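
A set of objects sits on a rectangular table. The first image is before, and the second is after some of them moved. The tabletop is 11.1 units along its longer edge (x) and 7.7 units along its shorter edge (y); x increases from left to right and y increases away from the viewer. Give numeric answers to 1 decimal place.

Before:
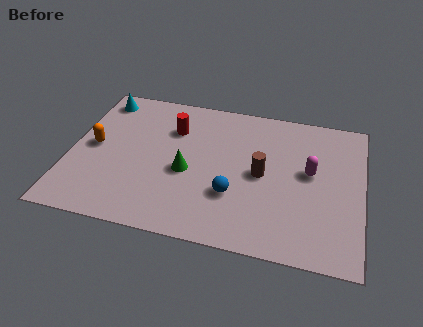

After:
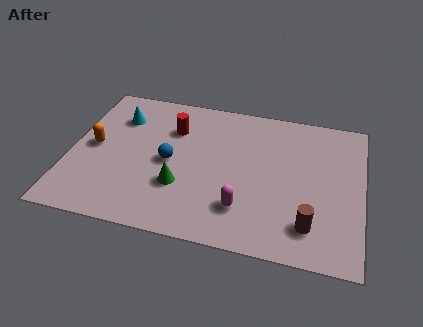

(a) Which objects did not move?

the red cylinder and the orange capsule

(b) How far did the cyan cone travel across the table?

1.2

The cyan cone was near (0.9, 6.6) before and (1.7, 5.7) after, so it travelled √(0.8² + 0.9²) ≈ 1.2 units.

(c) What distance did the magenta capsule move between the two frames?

3.4

From (9.1, 4.3) to (6.7, 1.9), the magenta capsule covered √(2.4² + 2.4²) ≈ 3.4 units.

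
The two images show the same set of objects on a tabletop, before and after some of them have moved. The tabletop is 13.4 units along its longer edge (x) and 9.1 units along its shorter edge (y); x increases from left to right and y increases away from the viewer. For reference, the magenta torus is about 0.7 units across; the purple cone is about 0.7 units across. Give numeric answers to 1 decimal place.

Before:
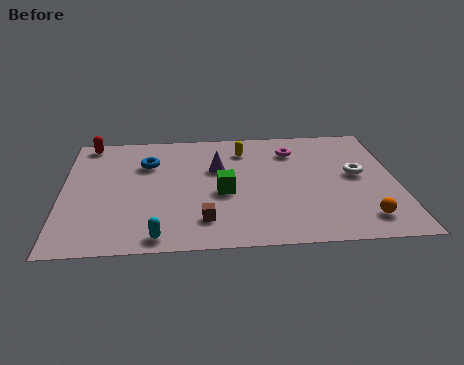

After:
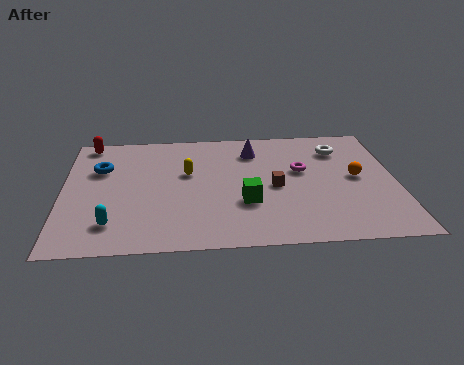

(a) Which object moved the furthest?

the brown cube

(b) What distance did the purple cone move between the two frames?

2.0

The purple cone was near (6.2, 5.8) before and (7.7, 7.1) after, so it travelled √(1.5² + 1.3²) ≈ 2.0 units.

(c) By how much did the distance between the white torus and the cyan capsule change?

+1.6

Before: roughly 8.9 units apart; after: 10.5. That's 1.6 units further apart.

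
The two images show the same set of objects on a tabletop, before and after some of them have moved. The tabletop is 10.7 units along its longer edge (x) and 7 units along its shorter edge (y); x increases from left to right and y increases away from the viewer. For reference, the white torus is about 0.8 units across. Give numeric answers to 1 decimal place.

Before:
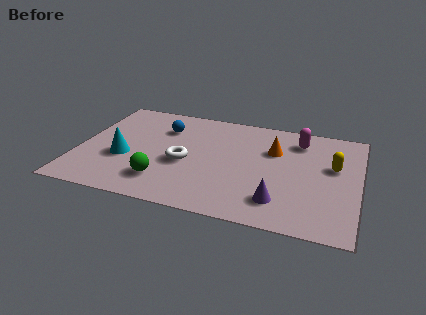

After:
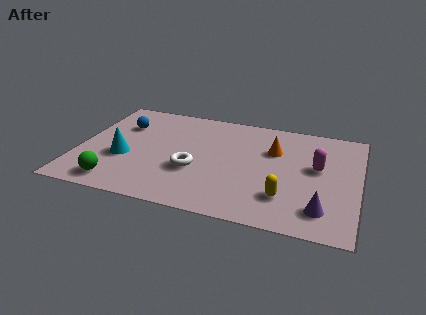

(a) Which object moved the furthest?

the yellow capsule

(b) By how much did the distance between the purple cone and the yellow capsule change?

-1.8

The distance was about 3.3 in the first image and 1.5 in the second, so they moved 1.8 units closer together.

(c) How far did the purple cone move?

1.6

The purple cone was near (7.8, 1.5) before and (9.4, 1.4) after, so it travelled √(1.6² + 0.1²) ≈ 1.6 units.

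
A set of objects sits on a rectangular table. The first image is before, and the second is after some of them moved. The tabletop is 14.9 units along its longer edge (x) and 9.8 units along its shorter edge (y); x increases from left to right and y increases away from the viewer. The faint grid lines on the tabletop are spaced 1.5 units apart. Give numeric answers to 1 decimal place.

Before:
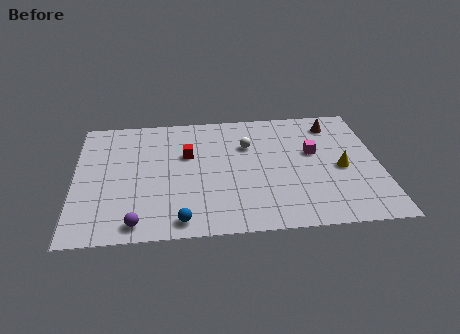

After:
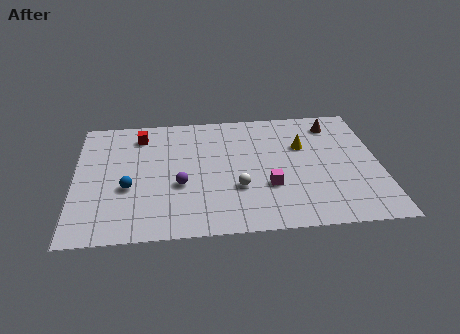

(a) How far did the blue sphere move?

3.7

From (5.1, 1.1) to (2.6, 3.8), the blue sphere covered √(2.5² + 2.7²) ≈ 3.7 units.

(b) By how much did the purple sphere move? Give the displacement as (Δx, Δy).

(2.1, 2.7)

The purple sphere was at about (3.0, 1.1) and moved to about (5.1, 3.8).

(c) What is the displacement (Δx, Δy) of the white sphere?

(-0.6, -3.4)

From the two frames, the white sphere sits at roughly (8.5, 6.7) before and (7.9, 3.3) after.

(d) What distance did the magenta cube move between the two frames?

3.4

The magenta cube was near (11.7, 5.8) before and (9.4, 3.3) after, so it travelled √(2.3² + 2.5²) ≈ 3.4 units.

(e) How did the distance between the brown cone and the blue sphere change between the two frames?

+0.7

The distance was about 10.4 in the first image and 11.1 in the second, so they moved 0.7 units further apart.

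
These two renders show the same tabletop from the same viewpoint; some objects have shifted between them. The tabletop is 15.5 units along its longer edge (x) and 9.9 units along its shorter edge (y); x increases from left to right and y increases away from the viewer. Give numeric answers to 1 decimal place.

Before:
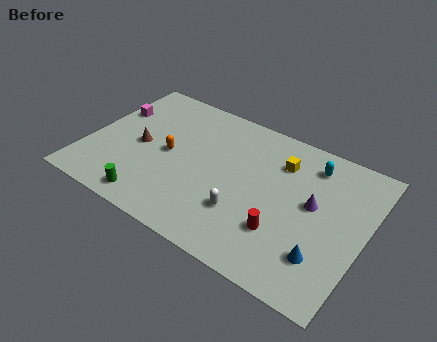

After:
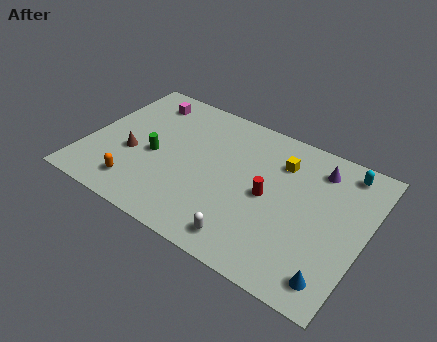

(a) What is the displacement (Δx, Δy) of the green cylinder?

(-0.4, 3.2)

From the two frames, the green cylinder sits at roughly (4.2, 1.2) before and (3.8, 4.4) after.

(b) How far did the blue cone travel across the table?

1.2

From (13.6, 2.5) to (14.3, 1.5), the blue cone covered √(0.7² + 1.0²) ≈ 1.2 units.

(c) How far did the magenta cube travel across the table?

2.3

The magenta cube was near (0.9, 6.6) before and (2.5, 8.2) after, so it travelled √(1.6² + 1.6²) ≈ 2.3 units.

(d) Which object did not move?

the yellow cube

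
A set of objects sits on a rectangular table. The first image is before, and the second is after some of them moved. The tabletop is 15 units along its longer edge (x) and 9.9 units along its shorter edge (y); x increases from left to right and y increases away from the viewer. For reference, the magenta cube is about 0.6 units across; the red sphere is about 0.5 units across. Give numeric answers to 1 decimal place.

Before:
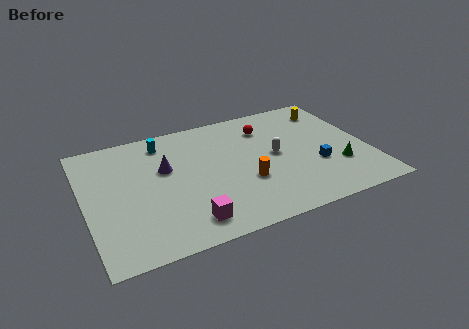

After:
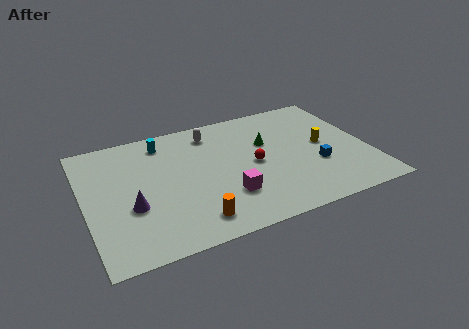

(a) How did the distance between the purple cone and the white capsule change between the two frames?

+0.6

They were about 5.9 units apart before and 6.5 after — 0.6 units further apart.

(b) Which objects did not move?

the blue cube and the cyan cylinder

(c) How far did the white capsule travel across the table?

4.4

The white capsule moved from about (10.1, 5.1) to (7.0, 8.2), a distance of √(3.1² + 3.1²) ≈ 4.4.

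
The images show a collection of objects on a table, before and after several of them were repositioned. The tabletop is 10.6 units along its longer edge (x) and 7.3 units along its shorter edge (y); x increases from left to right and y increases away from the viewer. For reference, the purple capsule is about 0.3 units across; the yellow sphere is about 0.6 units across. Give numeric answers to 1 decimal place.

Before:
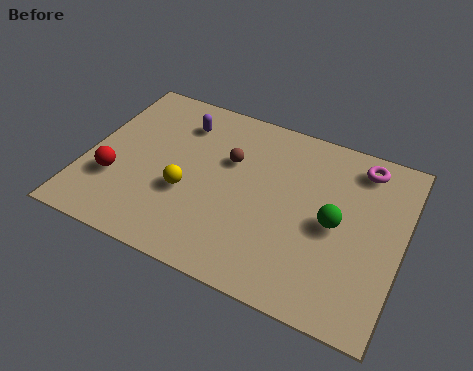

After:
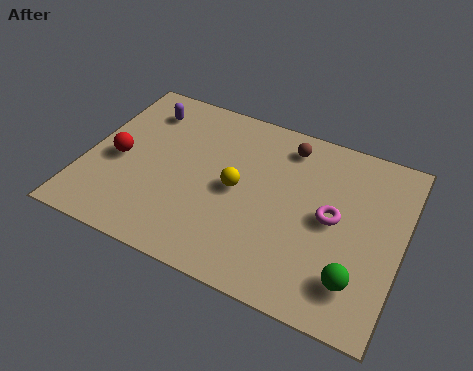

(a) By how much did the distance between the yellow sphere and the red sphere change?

+1.6

The distance was about 2.4 in the first image and 4.0 in the second, so they moved 1.6 units further apart.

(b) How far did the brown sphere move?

2.3

From (4.7, 4.7) to (6.5, 6.1), the brown sphere covered √(1.8² + 1.4²) ≈ 2.3 units.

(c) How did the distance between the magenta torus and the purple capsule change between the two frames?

+0.9

They were about 6.1 units apart before and 7.0 after — 0.9 units further apart.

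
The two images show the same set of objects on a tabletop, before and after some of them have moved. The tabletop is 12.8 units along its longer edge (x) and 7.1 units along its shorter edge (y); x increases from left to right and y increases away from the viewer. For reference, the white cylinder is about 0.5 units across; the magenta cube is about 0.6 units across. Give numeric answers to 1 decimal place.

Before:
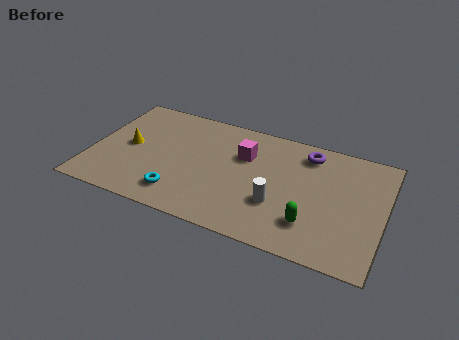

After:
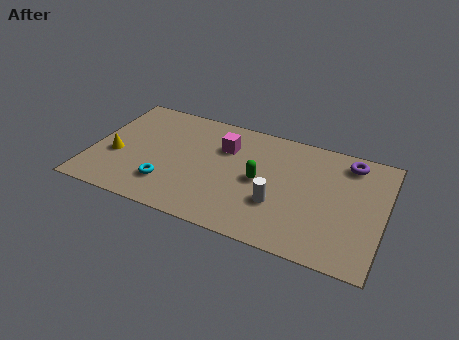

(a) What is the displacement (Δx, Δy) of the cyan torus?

(-0.6, 0.4)

The cyan torus started near (4.1, 1.4) and ended near (3.5, 1.8).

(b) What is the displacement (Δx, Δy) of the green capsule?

(-2.4, 1.7)

The green capsule started near (9.8, 1.8) and ended near (7.4, 3.5).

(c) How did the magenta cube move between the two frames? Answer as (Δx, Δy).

(-0.9, 0.2)

The magenta cube started near (6.6, 4.8) and ended near (5.7, 5.0).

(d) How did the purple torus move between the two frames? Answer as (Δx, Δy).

(1.8, 0.1)

The purple torus started near (9.3, 5.9) and ended near (11.1, 6.0).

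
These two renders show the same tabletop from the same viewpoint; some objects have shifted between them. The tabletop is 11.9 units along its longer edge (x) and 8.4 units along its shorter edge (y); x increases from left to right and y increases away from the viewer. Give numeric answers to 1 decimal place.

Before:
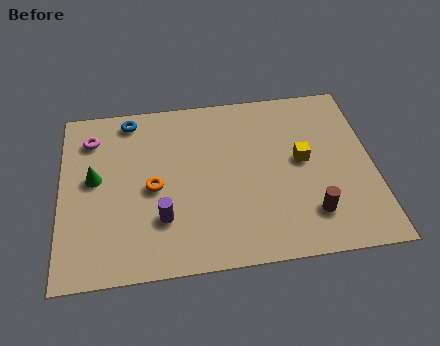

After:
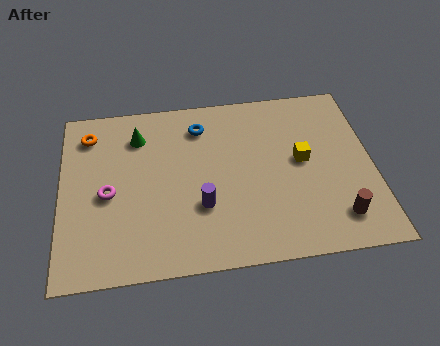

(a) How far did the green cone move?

2.5

The green cone was near (1.3, 4.6) before and (3.0, 6.5) after, so it travelled √(1.7² + 1.9²) ≈ 2.5 units.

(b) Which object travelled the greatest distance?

the orange torus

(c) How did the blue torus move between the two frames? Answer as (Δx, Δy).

(2.7, -0.7)

From the two frames, the blue torus sits at roughly (2.7, 7.4) before and (5.4, 6.7) after.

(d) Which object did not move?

the yellow cube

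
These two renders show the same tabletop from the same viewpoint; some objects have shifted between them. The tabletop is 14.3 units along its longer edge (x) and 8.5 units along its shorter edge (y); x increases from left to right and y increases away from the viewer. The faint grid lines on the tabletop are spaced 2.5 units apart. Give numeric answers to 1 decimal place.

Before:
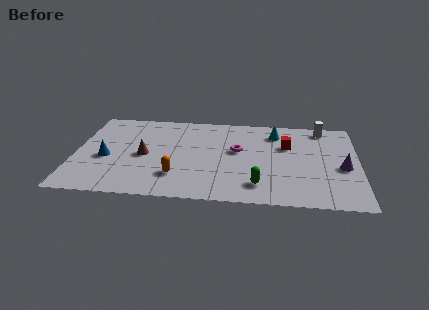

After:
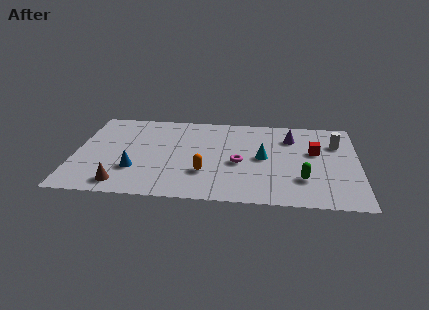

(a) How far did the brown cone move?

3.0

The brown cone was near (3.5, 4.0) before and (2.5, 1.2) after, so it travelled √(1.0² + 2.8²) ≈ 3.0 units.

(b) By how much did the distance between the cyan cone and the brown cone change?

+0.5

Before: roughly 7.2 units apart; after: 7.7. That's 0.5 units further apart.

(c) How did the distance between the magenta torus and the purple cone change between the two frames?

-1.7

Before: roughly 5.4 units apart; after: 3.7. That's 1.7 units closer together.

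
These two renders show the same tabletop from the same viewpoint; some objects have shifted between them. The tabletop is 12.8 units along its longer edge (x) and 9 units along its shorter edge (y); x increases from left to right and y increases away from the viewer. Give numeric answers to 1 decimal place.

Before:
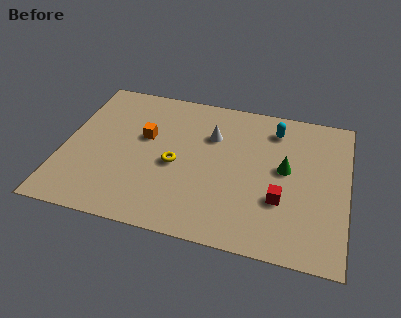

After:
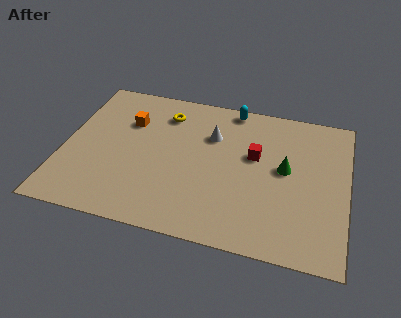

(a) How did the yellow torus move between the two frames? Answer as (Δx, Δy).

(-0.7, 3.1)

The yellow torus started near (5.1, 4.0) and ended near (4.4, 7.1).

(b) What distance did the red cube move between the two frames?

2.7

The red cube moved from about (9.9, 3.0) to (8.6, 5.4), a distance of √(1.3² + 2.4²) ≈ 2.7.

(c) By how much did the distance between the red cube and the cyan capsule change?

-1.3

They were about 4.3 units apart before and 3.0 after — 1.3 units closer together.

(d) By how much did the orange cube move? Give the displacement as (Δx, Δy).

(-0.8, 0.8)

The orange cube was at about (3.6, 5.4) and moved to about (2.8, 6.2).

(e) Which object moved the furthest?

the yellow torus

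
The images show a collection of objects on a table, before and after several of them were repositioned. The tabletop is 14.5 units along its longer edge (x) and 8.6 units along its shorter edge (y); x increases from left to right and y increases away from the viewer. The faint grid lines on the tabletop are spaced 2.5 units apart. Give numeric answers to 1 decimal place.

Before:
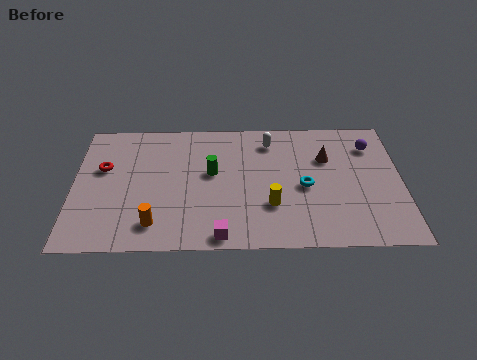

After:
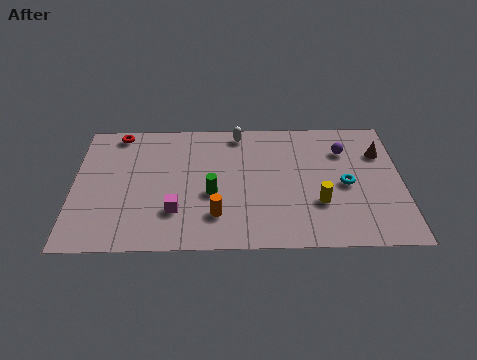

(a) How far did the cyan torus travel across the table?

1.8

From (10.2, 3.9) to (12.0, 4.0), the cyan torus covered √(1.8² + 0.1²) ≈ 1.8 units.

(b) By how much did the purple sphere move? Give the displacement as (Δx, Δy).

(-1.2, -0.3)

From the two frames, the purple sphere sits at roughly (13.2, 6.6) before and (12.0, 6.3) after.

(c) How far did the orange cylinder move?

2.7

From (3.6, 1.6) to (6.3, 2.1), the orange cylinder covered √(2.7² + 0.5²) ≈ 2.7 units.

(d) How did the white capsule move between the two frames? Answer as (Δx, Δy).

(-1.4, 0.6)

From the two frames, the white capsule sits at roughly (8.7, 7.0) before and (7.3, 7.6) after.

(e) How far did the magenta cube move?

2.6

The magenta cube moved from about (6.5, 0.8) to (4.5, 2.4), a distance of √(2.0² + 1.6²) ≈ 2.6.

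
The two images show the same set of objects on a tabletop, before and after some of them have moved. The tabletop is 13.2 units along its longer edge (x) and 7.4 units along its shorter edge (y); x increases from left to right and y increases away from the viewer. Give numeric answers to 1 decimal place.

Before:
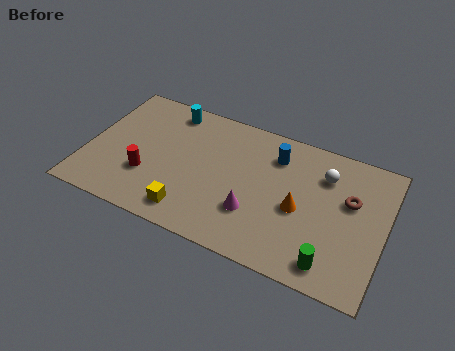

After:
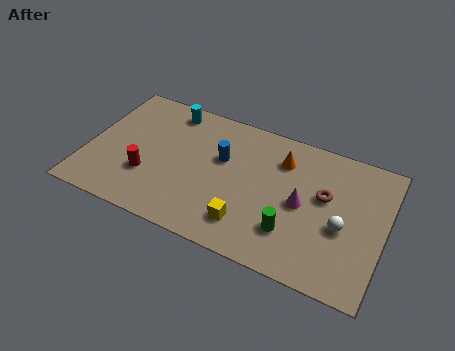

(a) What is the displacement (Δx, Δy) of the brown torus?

(-1.1, -0.2)

From the two frames, the brown torus sits at roughly (11.6, 4.6) before and (10.5, 4.4) after.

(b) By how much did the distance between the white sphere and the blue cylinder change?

+3.5

Before: roughly 2.2 units apart; after: 5.7. That's 3.5 units further apart.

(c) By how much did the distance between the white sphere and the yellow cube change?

-2.7

The distance was about 7.0 in the first image and 4.3 in the second, so they moved 2.7 units closer together.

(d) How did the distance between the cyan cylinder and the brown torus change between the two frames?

-1.0

Before: roughly 8.5 units apart; after: 7.5. That's 1.0 units closer together.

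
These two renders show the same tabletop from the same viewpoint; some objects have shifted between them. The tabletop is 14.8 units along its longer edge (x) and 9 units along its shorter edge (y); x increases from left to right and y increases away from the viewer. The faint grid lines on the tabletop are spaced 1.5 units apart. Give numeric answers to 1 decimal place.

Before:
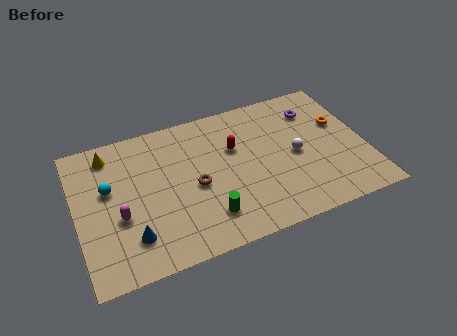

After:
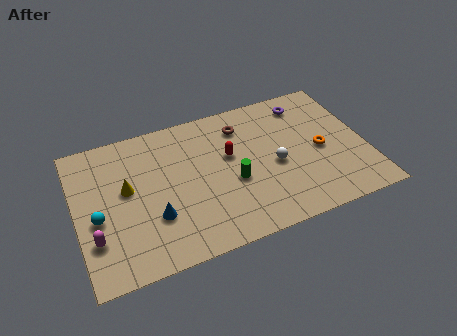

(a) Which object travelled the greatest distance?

the brown torus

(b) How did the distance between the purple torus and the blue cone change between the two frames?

-1.5

Before: roughly 11.0 units apart; after: 9.5. That's 1.5 units closer together.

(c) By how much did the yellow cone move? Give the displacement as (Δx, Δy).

(0.7, -2.5)

From the two frames, the yellow cone sits at roughly (1.9, 7.6) before and (2.6, 5.1) after.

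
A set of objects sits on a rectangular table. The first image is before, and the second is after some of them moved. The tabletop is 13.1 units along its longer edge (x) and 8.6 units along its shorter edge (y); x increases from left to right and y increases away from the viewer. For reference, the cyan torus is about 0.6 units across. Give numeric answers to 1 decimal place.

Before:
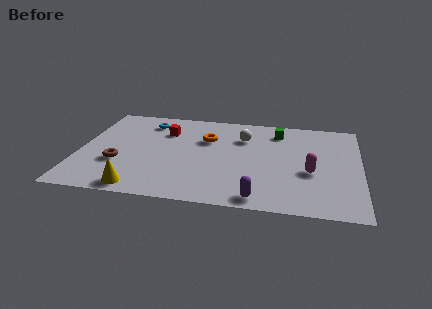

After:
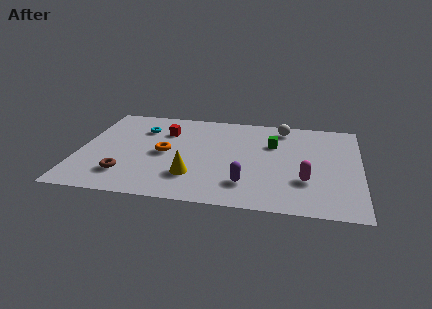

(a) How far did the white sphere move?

2.2

The white sphere was near (7.6, 6.2) before and (9.4, 7.4) after, so it travelled √(1.8² + 1.2²) ≈ 2.2 units.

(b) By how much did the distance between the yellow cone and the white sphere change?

-0.5

They were about 7.0 units apart before and 6.5 after — 0.5 units closer together.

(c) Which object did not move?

the red cube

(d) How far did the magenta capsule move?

0.8

From (10.8, 3.5) to (10.6, 2.7), the magenta capsule covered √(0.2² + 0.8²) ≈ 0.8 units.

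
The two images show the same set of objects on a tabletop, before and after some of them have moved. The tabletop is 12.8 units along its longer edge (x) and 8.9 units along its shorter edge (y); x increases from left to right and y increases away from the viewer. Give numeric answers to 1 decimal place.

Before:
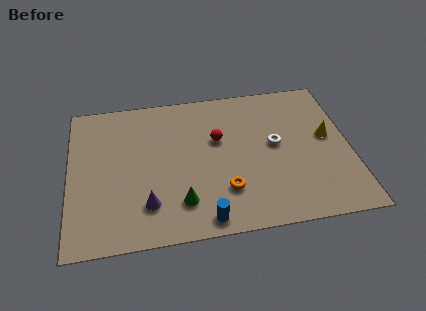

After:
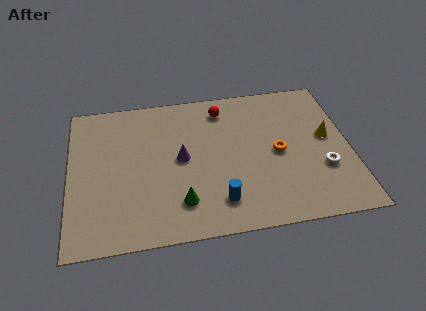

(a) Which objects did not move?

the yellow cone and the green cone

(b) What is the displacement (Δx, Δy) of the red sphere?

(0.3, 1.9)

The red sphere was at about (6.8, 5.5) and moved to about (7.1, 7.4).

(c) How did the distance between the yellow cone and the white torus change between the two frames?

-0.5

They were about 2.4 units apart before and 1.9 after — 0.5 units closer together.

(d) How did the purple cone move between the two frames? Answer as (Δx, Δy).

(1.6, 2.5)

The purple cone started near (3.5, 2.1) and ended near (5.1, 4.6).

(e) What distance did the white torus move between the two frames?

2.8

From (9.4, 4.8) to (11.5, 3.0), the white torus covered √(2.1² + 1.8²) ≈ 2.8 units.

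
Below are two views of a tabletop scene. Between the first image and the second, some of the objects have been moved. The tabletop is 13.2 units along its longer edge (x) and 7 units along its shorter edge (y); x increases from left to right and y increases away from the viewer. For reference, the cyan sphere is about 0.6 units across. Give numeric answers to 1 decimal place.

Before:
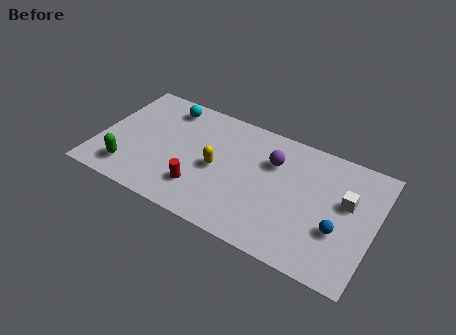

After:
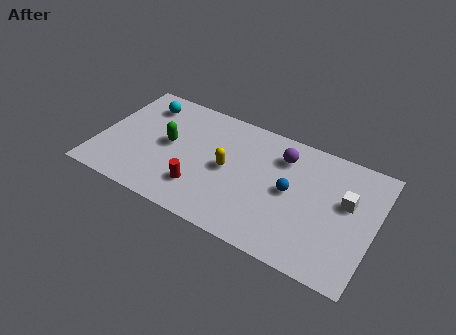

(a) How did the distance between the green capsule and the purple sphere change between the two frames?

-1.8

The distance was about 7.4 in the first image and 5.6 in the second, so they moved 1.8 units closer together.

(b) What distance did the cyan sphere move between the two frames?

1.1

The cyan sphere moved from about (2.9, 5.9) to (1.8, 5.6), a distance of √(1.1² + 0.3²) ≈ 1.1.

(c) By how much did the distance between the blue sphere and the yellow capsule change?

-3.0

The distance was about 6.0 in the first image and 3.0 in the second, so they moved 3.0 units closer together.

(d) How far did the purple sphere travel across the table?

0.6

From (8.2, 4.9) to (8.6, 5.4), the purple sphere covered √(0.4² + 0.5²) ≈ 0.6 units.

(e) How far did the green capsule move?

2.8

From (1.7, 1.4) to (3.3, 3.7), the green capsule covered √(1.6² + 2.3²) ≈ 2.8 units.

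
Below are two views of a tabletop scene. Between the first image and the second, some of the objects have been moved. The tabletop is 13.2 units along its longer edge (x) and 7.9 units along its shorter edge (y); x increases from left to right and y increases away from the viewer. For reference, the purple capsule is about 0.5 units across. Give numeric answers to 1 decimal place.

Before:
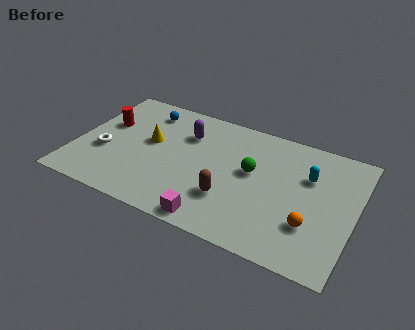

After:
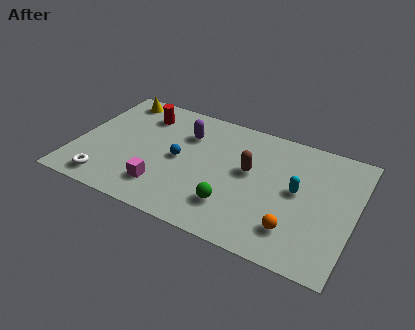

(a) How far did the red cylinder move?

2.1

The red cylinder was near (1.2, 4.9) before and (2.8, 6.2) after, so it travelled √(1.6² + 1.3²) ≈ 2.1 units.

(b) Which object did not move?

the purple capsule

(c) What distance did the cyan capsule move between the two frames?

1.2

The cyan capsule moved from about (10.9, 5.3) to (10.5, 4.2), a distance of √(0.4² + 1.1²) ≈ 1.2.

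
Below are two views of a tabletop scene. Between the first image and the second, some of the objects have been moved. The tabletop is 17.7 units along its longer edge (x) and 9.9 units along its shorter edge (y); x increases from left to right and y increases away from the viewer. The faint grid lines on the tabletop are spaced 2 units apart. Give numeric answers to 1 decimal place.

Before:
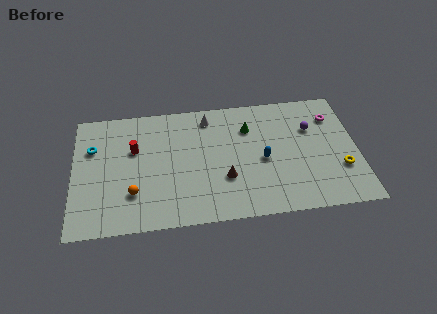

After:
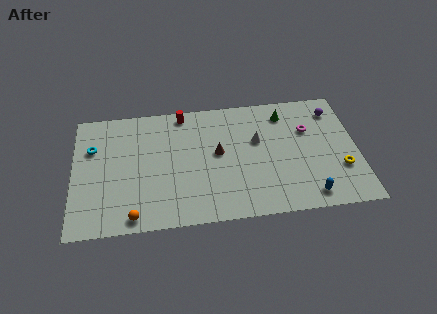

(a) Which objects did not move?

the cyan torus and the yellow torus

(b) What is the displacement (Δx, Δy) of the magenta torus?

(-1.6, -0.9)

From the two frames, the magenta torus sits at roughly (16.3, 7.5) before and (14.7, 6.6) after.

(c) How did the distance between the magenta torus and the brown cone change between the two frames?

-2.3

Before: roughly 8.1 units apart; after: 5.8. That's 2.3 units closer together.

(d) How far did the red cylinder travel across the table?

4.0

From (3.8, 6.3) to (6.9, 8.9), the red cylinder covered √(3.1² + 2.6²) ≈ 4.0 units.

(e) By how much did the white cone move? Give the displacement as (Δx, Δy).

(3.0, -2.3)

The white cone was at about (8.5, 8.4) and moved to about (11.5, 6.1).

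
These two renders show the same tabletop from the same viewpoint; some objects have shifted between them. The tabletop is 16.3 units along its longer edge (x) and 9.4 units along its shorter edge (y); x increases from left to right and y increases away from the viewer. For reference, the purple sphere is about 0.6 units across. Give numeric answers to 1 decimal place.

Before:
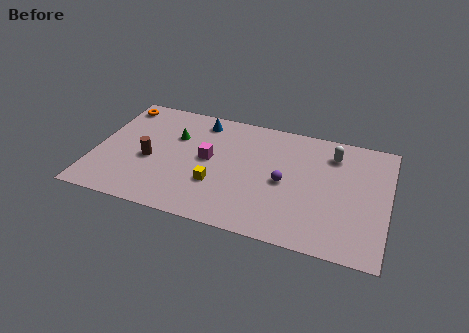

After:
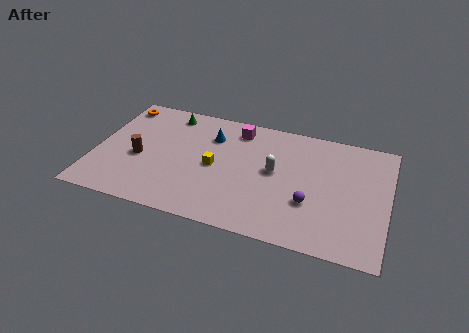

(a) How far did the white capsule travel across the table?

3.9

The white capsule moved from about (13.1, 7.4) to (10.0, 5.1), a distance of √(3.1² + 2.3²) ≈ 3.9.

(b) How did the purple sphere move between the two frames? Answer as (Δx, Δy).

(1.5, -1.2)

The purple sphere started near (10.6, 4.4) and ended near (12.1, 3.2).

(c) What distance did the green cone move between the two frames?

1.9

The green cone moved from about (4.3, 6.3) to (3.8, 8.1), a distance of √(0.5² + 1.8²) ≈ 1.9.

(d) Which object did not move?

the orange torus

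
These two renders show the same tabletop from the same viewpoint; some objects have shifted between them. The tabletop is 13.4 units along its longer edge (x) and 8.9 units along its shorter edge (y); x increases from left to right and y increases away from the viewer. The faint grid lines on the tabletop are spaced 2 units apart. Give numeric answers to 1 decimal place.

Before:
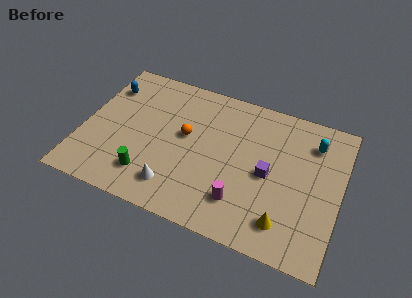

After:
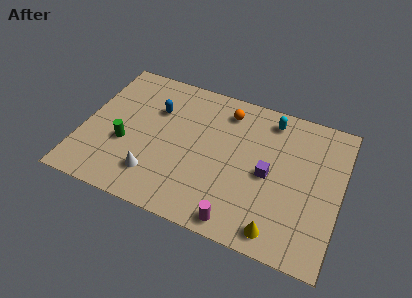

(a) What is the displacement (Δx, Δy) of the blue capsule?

(2.7, -0.6)

The blue capsule started near (0.9, 6.7) and ended near (3.6, 6.1).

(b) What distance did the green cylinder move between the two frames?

2.1

From (3.7, 1.9) to (2.3, 3.4), the green cylinder covered √(1.4² + 1.5²) ≈ 2.1 units.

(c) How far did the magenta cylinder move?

1.2

The magenta cylinder moved from about (8.5, 2.1) to (8.5, 0.9), a distance of √(0.0² + 1.2²) ≈ 1.2.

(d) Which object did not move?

the purple cube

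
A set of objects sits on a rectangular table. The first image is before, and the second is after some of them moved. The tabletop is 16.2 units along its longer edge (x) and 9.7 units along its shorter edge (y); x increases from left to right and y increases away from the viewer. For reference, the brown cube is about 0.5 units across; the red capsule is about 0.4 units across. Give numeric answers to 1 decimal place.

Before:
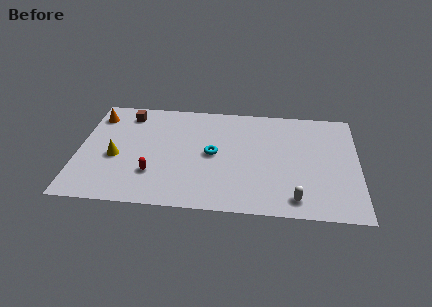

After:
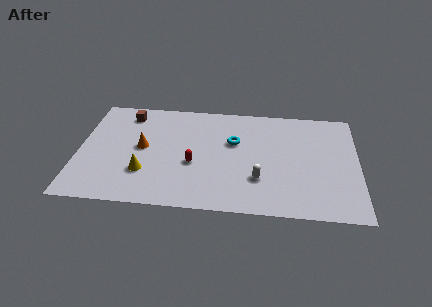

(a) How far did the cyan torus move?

1.7

The cyan torus moved from about (7.8, 4.9) to (9.0, 6.1), a distance of √(1.2² + 1.2²) ≈ 1.7.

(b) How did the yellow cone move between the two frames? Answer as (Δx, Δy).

(1.7, -1.2)

The yellow cone started near (2.2, 4.1) and ended near (3.9, 2.9).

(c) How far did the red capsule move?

2.5

The red capsule moved from about (4.4, 2.8) to (6.7, 3.9), a distance of √(2.3² + 1.1²) ≈ 2.5.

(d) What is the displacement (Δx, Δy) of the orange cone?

(2.8, -2.7)

The orange cone was at about (0.9, 7.8) and moved to about (3.7, 5.1).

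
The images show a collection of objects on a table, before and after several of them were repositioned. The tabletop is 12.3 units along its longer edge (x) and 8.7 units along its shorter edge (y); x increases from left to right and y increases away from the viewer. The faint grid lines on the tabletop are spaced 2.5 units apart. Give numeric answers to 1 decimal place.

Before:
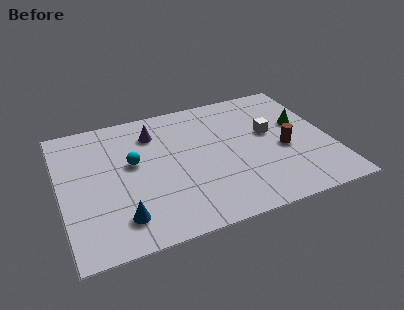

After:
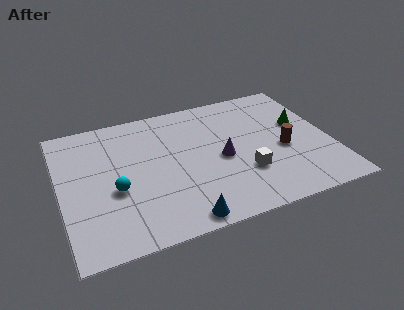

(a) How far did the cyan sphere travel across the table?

1.7

The cyan sphere was near (3.3, 5.0) before and (2.4, 3.5) after, so it travelled √(0.9² + 1.5²) ≈ 1.7 units.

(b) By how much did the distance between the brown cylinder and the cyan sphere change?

+0.8

The distance was about 6.9 in the first image and 7.7 in the second, so they moved 0.8 units further apart.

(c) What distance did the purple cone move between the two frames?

4.0

From (4.4, 6.7) to (7.3, 4.0), the purple cone covered √(2.9² + 2.7²) ≈ 4.0 units.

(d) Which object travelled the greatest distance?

the purple cone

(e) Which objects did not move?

the green cone and the brown cylinder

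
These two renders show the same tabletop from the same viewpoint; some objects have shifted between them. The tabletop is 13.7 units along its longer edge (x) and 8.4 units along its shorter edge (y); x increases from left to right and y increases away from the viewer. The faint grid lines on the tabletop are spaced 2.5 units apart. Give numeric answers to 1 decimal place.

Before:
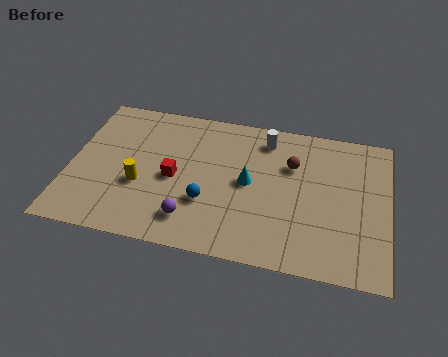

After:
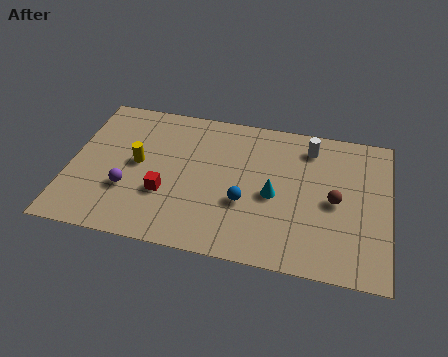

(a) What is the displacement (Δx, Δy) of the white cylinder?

(1.9, -0.1)

The white cylinder started near (8.3, 7.0) and ended near (10.2, 6.9).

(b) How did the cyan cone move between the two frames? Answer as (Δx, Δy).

(1.1, -0.5)

The cyan cone started near (7.7, 4.3) and ended near (8.8, 3.8).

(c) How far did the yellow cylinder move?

1.2

From (3.1, 3.2) to (2.9, 4.4), the yellow cylinder covered √(0.2² + 1.2²) ≈ 1.2 units.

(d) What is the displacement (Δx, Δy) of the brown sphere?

(1.9, -1.7)

The brown sphere was at about (9.5, 5.7) and moved to about (11.4, 4.0).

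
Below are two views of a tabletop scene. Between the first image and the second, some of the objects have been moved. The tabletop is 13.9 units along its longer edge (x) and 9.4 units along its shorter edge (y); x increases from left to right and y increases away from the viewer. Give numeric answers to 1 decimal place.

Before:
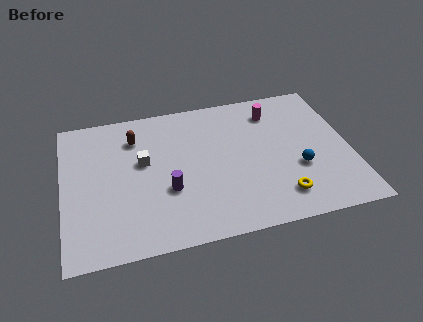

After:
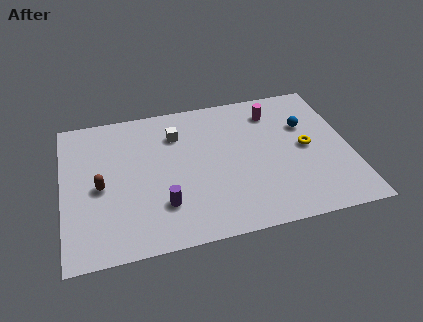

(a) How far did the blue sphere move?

2.9

From (11.3, 3.4) to (11.9, 6.2), the blue sphere covered √(0.6² + 2.8²) ≈ 2.9 units.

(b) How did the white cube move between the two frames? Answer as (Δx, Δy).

(1.7, 1.5)

The white cube started near (3.9, 5.5) and ended near (5.6, 7.0).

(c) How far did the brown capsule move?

3.4

The brown capsule moved from about (3.6, 7.2) to (1.8, 4.3), a distance of √(1.8² + 2.9²) ≈ 3.4.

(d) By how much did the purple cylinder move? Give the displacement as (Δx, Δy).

(-0.3, -0.9)

From the two frames, the purple cylinder sits at roughly (5.0, 3.4) before and (4.7, 2.5) after.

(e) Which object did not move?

the magenta cylinder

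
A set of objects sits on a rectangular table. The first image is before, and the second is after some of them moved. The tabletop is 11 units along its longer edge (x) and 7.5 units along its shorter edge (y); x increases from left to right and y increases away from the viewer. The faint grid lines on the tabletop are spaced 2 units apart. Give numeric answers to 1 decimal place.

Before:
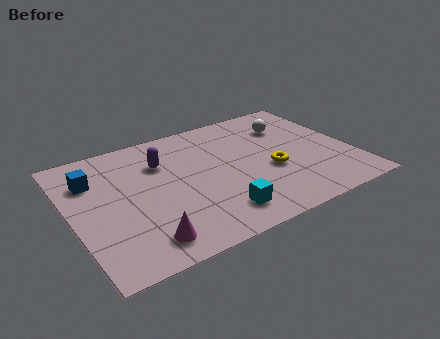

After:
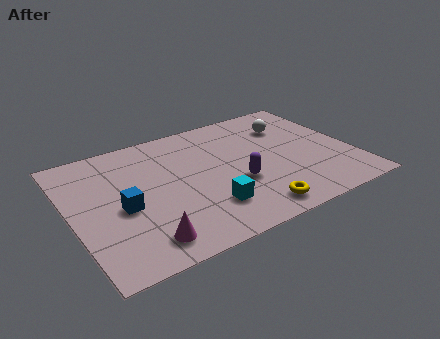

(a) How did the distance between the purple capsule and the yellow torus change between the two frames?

-2.8

The distance was about 4.6 in the first image and 1.8 in the second, so they moved 2.8 units closer together.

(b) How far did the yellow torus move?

2.3

The yellow torus moved from about (7.7, 3.0) to (6.6, 1.0), a distance of √(1.1² + 2.0²) ≈ 2.3.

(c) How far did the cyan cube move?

0.6

From (5.3, 1.4) to (5.0, 1.9), the cyan cube covered √(0.3² + 0.5²) ≈ 0.6 units.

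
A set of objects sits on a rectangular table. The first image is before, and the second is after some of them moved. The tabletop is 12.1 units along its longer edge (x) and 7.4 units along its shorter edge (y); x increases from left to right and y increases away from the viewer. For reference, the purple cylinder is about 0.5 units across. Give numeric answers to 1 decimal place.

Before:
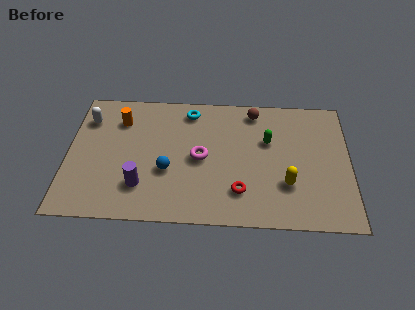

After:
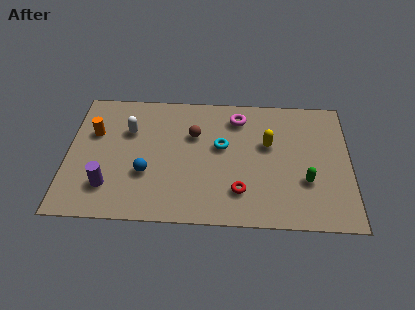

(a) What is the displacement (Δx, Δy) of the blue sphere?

(-0.9, -0.2)

The blue sphere was at about (4.3, 2.8) and moved to about (3.4, 2.6).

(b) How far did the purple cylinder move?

1.4

From (3.2, 1.9) to (1.8, 1.8), the purple cylinder covered √(1.4² + 0.1²) ≈ 1.4 units.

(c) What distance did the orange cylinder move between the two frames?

1.4

The orange cylinder was near (2.2, 5.6) before and (1.1, 4.8) after, so it travelled √(1.1² + 0.8²) ≈ 1.4 units.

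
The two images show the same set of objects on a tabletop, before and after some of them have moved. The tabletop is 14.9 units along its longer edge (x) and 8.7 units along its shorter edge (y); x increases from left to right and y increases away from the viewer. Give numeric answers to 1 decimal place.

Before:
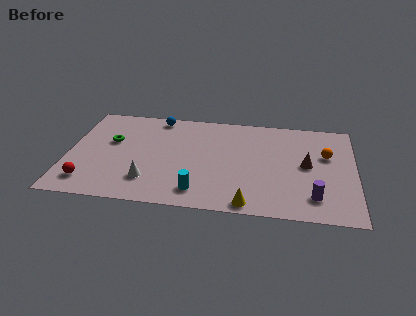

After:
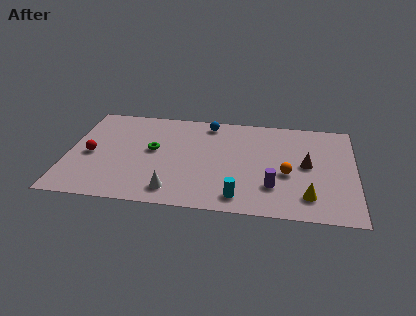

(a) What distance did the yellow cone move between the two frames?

3.2

The yellow cone moved from about (9.5, 0.8) to (12.5, 1.8), a distance of √(3.0² + 1.0²) ≈ 3.2.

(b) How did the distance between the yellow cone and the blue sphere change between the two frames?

-0.7

The distance was about 8.6 in the first image and 7.9 in the second, so they moved 0.7 units closer together.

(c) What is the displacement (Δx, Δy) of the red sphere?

(0.0, 2.4)

From the two frames, the red sphere sits at roughly (1.2, 1.6) before and (1.2, 4.0) after.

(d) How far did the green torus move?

2.3

The green torus was near (2.2, 5.3) before and (4.4, 4.8) after, so it travelled √(2.2² + 0.5²) ≈ 2.3 units.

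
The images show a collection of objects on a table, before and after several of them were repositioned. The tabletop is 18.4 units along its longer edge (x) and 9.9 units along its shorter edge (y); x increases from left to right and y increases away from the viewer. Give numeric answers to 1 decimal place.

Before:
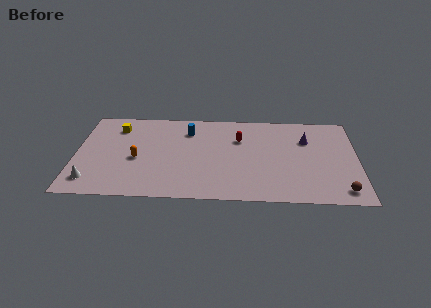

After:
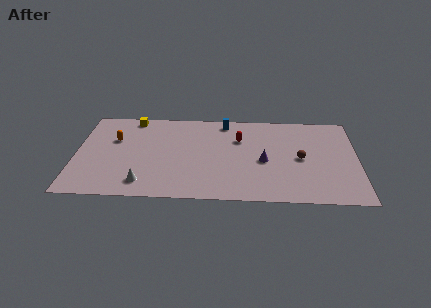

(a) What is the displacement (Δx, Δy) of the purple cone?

(-2.8, -2.5)

The purple cone started near (15.1, 6.9) and ended near (12.3, 4.4).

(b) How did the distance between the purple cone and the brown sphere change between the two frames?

-3.5

The distance was about 5.9 in the first image and 2.4 in the second, so they moved 3.5 units closer together.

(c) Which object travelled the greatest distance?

the brown sphere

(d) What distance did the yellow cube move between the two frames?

1.5

The yellow cube moved from about (2.6, 7.8) to (3.6, 8.9), a distance of √(1.0² + 1.1²) ≈ 1.5.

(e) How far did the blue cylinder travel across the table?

2.6

From (7.3, 7.6) to (9.7, 8.7), the blue cylinder covered √(2.4² + 1.1²) ≈ 2.6 units.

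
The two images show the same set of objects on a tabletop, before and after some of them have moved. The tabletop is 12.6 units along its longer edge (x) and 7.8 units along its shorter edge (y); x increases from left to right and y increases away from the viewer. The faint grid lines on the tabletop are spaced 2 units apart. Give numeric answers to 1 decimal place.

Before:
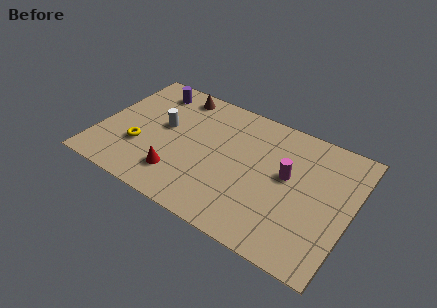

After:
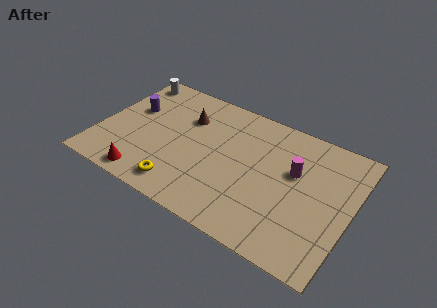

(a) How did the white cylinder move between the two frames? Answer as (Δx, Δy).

(-2.2, 2.4)

The white cylinder started near (3.1, 4.4) and ended near (0.9, 6.8).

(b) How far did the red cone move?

1.7

The red cone was near (4.3, 1.8) before and (2.8, 0.9) after, so it travelled √(1.5² + 0.9²) ≈ 1.7 units.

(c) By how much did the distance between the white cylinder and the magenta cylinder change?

+2.7

Before: roughly 6.3 units apart; after: 9.0. That's 2.7 units further apart.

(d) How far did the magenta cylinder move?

0.5

The magenta cylinder was near (9.4, 4.4) before and (9.7, 4.8) after, so it travelled √(0.3² + 0.4²) ≈ 0.5 units.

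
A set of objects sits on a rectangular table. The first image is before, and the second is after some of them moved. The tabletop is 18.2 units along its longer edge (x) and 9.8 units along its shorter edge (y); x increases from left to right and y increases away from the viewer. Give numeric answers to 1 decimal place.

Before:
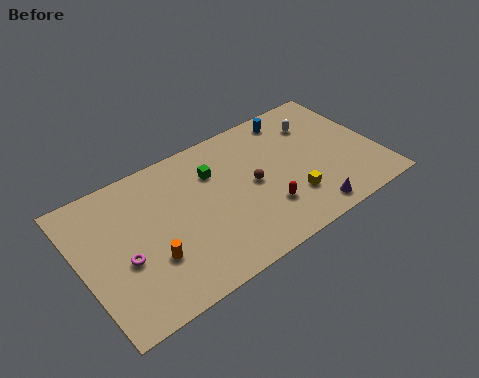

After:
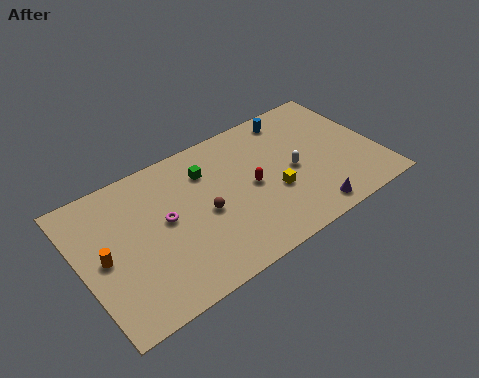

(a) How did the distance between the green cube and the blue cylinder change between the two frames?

+0.3

The distance was about 5.5 in the first image and 5.8 in the second, so they moved 0.3 units further apart.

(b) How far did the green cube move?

0.5

From (8.4, 7.0) to (8.0, 7.3), the green cube covered √(0.4² + 0.3²) ≈ 0.5 units.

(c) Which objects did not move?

the blue cylinder and the purple cone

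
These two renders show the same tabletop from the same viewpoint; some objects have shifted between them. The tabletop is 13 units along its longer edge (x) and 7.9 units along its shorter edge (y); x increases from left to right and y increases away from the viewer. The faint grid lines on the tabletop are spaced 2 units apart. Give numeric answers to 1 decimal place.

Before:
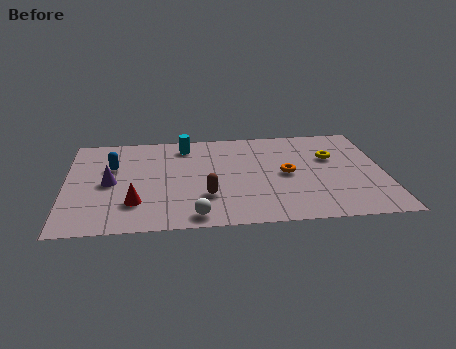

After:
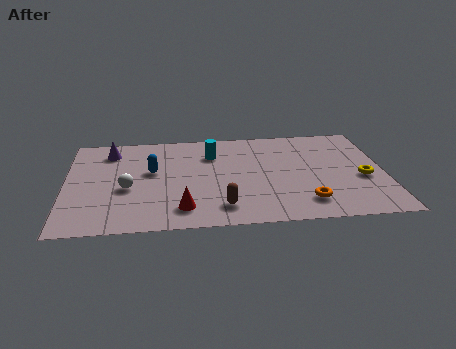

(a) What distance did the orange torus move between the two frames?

2.4

The orange torus moved from about (9.0, 3.9) to (9.7, 1.6), a distance of √(0.7² + 2.3²) ≈ 2.4.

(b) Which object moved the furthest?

the white sphere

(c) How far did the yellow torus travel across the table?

2.2

The yellow torus moved from about (10.9, 5.1) to (12.1, 3.3), a distance of √(1.2² + 1.8²) ≈ 2.2.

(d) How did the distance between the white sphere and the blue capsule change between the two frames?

-3.7

Before: roughly 5.3 units apart; after: 1.6. That's 3.7 units closer together.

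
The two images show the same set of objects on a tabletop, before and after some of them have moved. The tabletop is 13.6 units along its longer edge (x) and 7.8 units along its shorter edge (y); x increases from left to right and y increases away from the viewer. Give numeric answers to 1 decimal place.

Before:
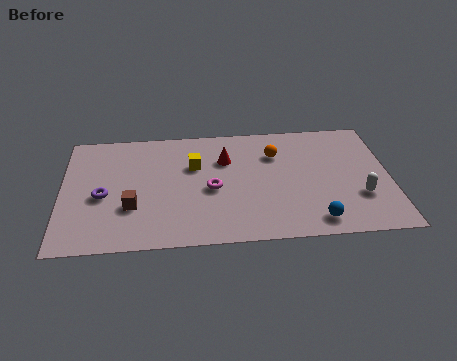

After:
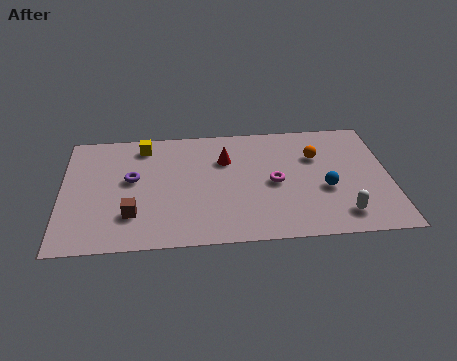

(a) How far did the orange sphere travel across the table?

1.7

The orange sphere was near (8.9, 5.6) before and (10.6, 5.3) after, so it travelled √(1.7² + 0.3²) ≈ 1.7 units.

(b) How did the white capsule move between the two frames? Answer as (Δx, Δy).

(-0.8, -1.1)

The white capsule was at about (12.3, 2.5) and moved to about (11.5, 1.4).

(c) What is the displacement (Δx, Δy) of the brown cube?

(0.0, -0.5)

The brown cube started near (2.9, 2.6) and ended near (2.9, 2.1).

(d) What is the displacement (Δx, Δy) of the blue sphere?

(0.5, 2.0)

From the two frames, the blue sphere sits at roughly (10.4, 1.1) before and (10.9, 3.1) after.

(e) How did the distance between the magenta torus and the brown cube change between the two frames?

+2.7

They were about 3.4 units apart before and 6.1 after — 2.7 units further apart.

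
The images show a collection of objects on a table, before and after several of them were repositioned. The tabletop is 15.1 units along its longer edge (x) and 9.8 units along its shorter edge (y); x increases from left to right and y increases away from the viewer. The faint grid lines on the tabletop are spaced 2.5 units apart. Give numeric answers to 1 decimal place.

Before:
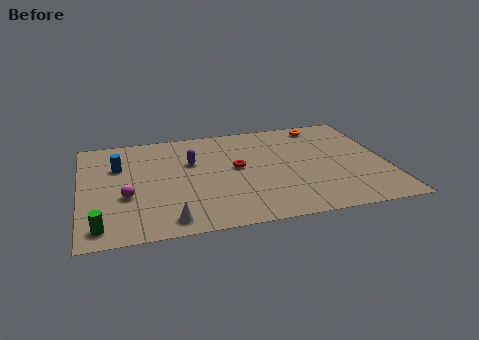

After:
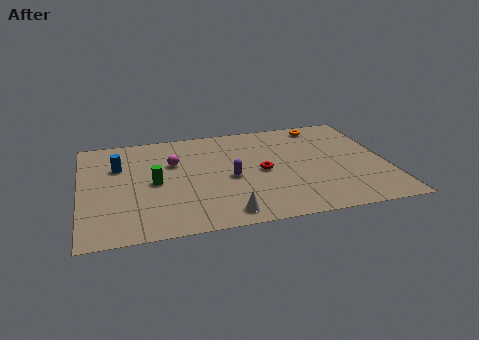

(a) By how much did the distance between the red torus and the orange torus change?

-0.5

The distance was about 5.6 in the first image and 5.1 in the second, so they moved 0.5 units closer together.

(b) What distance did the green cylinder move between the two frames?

4.3

The green cylinder moved from about (0.9, 1.3) to (3.6, 4.7), a distance of √(2.7² + 3.4²) ≈ 4.3.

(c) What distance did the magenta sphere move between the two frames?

3.6

The magenta sphere moved from about (2.2, 3.7) to (4.6, 6.4), a distance of √(2.4² + 2.7²) ≈ 3.6.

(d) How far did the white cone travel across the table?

2.7

The white cone moved from about (4.2, 1.2) to (6.9, 1.2), a distance of √(2.7² + 0.0²) ≈ 2.7.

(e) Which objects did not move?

the blue cylinder and the orange torus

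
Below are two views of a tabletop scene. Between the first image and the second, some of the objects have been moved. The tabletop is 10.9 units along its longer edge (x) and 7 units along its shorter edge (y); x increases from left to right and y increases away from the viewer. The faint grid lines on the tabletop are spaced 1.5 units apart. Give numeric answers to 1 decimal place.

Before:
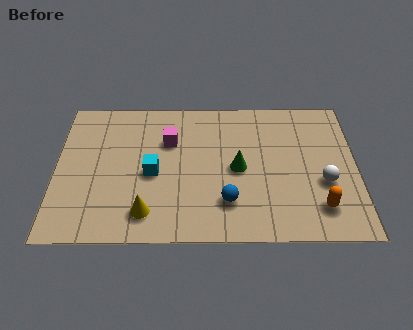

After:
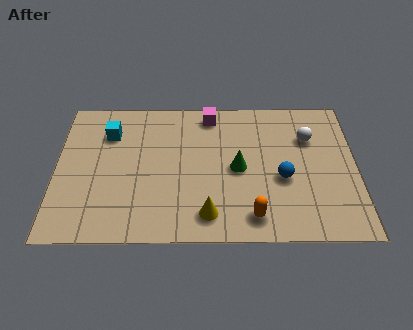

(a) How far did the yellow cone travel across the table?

2.2

From (3.3, 1.3) to (5.5, 1.2), the yellow cone covered √(2.2² + 0.1²) ≈ 2.2 units.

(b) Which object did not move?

the green cone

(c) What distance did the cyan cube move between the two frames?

2.6

From (3.5, 3.2) to (1.9, 5.2), the cyan cube covered √(1.6² + 2.0²) ≈ 2.6 units.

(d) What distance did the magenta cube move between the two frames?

2.0

The magenta cube moved from about (4.1, 4.8) to (5.6, 6.1), a distance of √(1.5² + 1.3²) ≈ 2.0.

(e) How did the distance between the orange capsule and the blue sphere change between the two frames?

-1.2

They were about 3.3 units apart before and 2.1 after — 1.2 units closer together.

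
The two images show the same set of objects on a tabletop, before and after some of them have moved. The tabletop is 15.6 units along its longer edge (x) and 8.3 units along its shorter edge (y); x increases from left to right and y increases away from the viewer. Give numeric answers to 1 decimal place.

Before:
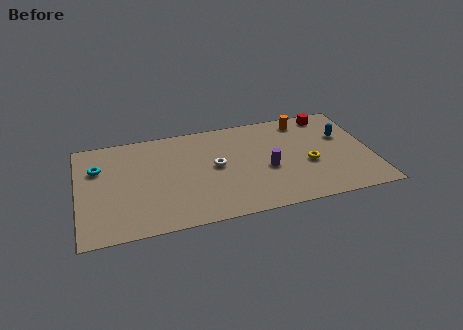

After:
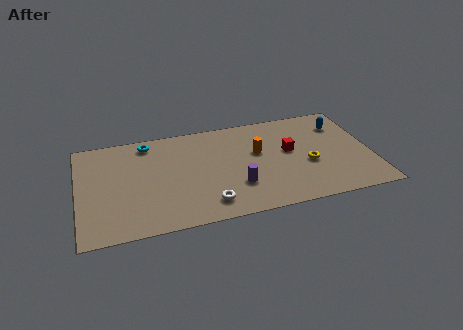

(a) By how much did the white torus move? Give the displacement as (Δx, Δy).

(-0.6, -2.9)

The white torus was at about (7.3, 4.4) and moved to about (6.7, 1.5).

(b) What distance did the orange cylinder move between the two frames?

3.3

From (12.2, 7.1) to (9.6, 5.0), the orange cylinder covered √(2.6² + 2.1²) ≈ 3.3 units.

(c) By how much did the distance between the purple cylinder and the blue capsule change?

+2.4

Before: roughly 4.6 units apart; after: 7.0. That's 2.4 units further apart.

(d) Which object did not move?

the yellow torus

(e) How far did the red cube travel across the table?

3.5

The red cube was near (13.6, 7.3) before and (11.3, 4.7) after, so it travelled √(2.3² + 2.6²) ≈ 3.5 units.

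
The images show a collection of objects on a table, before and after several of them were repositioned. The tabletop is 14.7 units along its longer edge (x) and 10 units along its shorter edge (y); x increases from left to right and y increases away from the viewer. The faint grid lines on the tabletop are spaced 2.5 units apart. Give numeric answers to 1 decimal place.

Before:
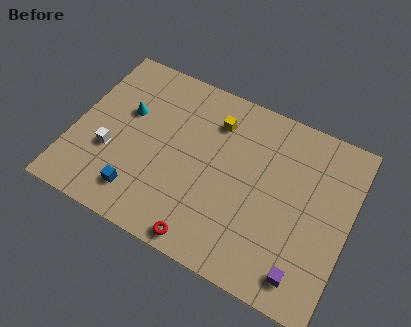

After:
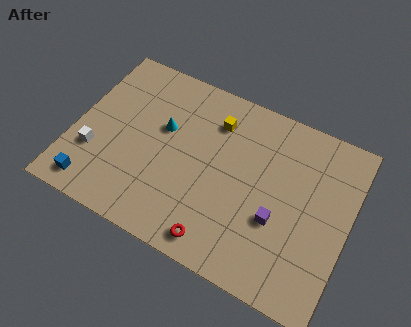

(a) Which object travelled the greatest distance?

the purple cube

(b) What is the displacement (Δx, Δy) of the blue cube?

(-2.4, -0.6)

From the two frames, the blue cube sits at roughly (3.9, 1.9) before and (1.5, 1.3) after.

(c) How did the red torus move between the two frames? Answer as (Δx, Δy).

(0.7, 0.3)

From the two frames, the red torus sits at roughly (7.6, 0.9) before and (8.3, 1.2) after.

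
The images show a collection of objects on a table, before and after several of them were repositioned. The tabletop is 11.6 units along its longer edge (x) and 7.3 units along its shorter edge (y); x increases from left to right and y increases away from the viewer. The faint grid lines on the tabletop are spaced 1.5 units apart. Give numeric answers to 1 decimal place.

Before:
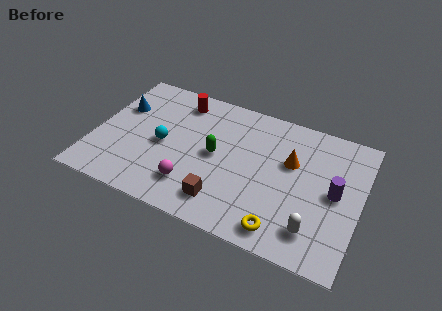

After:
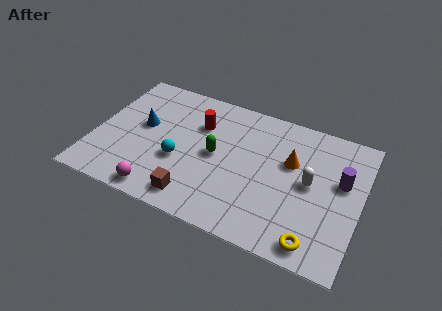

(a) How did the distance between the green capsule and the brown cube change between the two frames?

+0.3

The distance was about 2.4 in the first image and 2.7 in the second, so they moved 0.3 units further apart.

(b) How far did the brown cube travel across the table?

1.2

From (5.9, 1.4) to (4.7, 1.1), the brown cube covered √(1.2² + 0.3²) ≈ 1.2 units.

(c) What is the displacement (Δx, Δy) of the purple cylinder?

(0.2, 0.7)

The purple cylinder started near (10.5, 3.7) and ended near (10.7, 4.4).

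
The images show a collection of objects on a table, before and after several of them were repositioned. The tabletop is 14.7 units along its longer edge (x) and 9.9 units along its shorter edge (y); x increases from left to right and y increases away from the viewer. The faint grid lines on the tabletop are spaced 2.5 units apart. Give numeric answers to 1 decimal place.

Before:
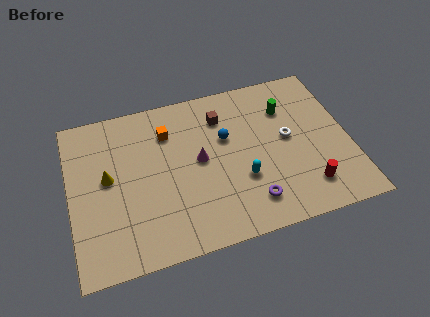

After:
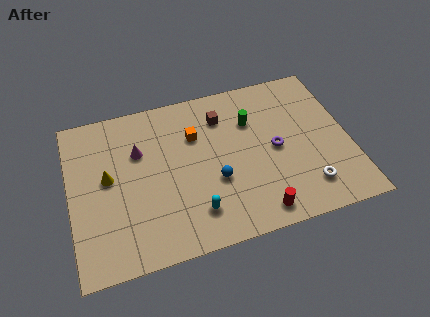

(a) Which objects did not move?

the yellow cone and the brown cube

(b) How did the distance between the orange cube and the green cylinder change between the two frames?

-3.3

The distance was about 6.3 in the first image and 3.0 in the second, so they moved 3.3 units closer together.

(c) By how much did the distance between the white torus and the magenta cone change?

+5.0

Before: roughly 4.7 units apart; after: 9.7. That's 5.0 units further apart.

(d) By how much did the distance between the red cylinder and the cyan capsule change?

-0.3

Before: roughly 3.6 units apart; after: 3.3. That's 0.3 units closer together.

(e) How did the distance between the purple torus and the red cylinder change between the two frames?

+0.8

The distance was about 3.0 in the first image and 3.8 in the second, so they moved 0.8 units further apart.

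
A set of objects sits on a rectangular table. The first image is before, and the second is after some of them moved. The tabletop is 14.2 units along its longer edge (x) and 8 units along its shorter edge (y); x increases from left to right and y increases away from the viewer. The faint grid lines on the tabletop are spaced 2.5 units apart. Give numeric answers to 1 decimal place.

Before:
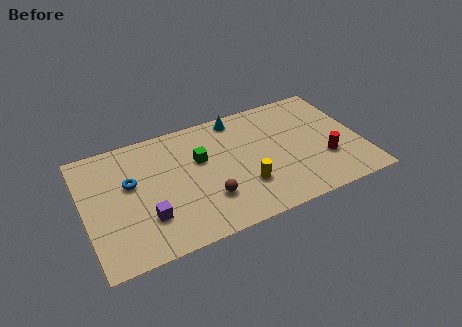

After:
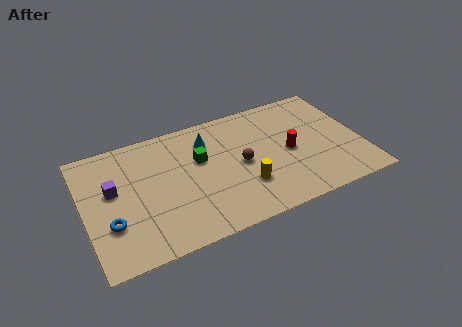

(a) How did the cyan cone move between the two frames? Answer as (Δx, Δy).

(-1.7, -1.0)

The cyan cone was at about (8.2, 7.1) and moved to about (6.5, 6.1).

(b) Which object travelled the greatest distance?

the purple cube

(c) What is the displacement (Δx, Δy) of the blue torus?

(-1.2, -2.2)

The blue torus started near (2.4, 4.8) and ended near (1.2, 2.6).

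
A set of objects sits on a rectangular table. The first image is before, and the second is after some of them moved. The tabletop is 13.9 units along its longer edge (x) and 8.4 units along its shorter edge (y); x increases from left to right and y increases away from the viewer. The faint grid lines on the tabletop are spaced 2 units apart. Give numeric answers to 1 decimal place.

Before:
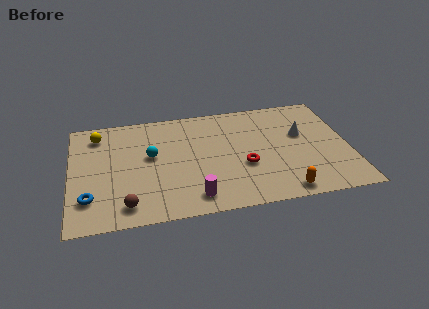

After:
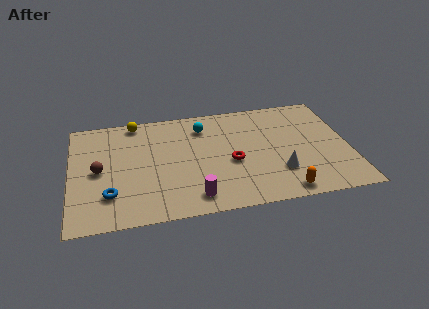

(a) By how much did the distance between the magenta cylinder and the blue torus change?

-1.0

The distance was about 5.2 in the first image and 4.2 in the second, so they moved 1.0 units closer together.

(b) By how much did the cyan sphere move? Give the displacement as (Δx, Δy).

(2.7, 1.8)

The cyan sphere started near (4.0, 4.8) and ended near (6.7, 6.6).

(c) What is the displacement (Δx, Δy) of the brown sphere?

(-1.3, 2.8)

The brown sphere was at about (2.7, 1.3) and moved to about (1.4, 4.1).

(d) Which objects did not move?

the magenta cylinder and the orange capsule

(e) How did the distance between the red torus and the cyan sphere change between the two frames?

-1.6

The distance was about 4.9 in the first image and 3.3 in the second, so they moved 1.6 units closer together.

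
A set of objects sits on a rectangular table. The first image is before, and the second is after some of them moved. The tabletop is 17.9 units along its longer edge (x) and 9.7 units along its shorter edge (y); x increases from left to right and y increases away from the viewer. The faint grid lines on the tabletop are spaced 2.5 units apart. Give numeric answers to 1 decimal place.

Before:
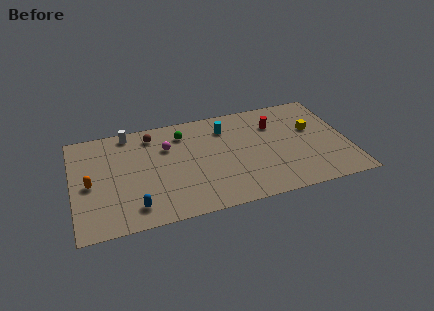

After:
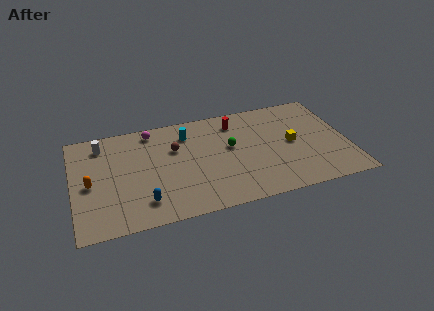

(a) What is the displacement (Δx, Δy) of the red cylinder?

(-2.5, 0.9)

The red cylinder was at about (13.3, 7.0) and moved to about (10.8, 7.9).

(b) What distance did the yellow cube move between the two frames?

1.7

From (15.7, 5.9) to (14.3, 4.9), the yellow cube covered √(1.4² + 1.0²) ≈ 1.7 units.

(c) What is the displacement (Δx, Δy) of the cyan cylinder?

(-2.5, 0.1)

The cyan cylinder was at about (10.1, 7.5) and moved to about (7.6, 7.6).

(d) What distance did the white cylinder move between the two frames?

1.9

The white cylinder was near (3.8, 8.7) before and (2.0, 8.0) after, so it travelled √(1.8² + 0.7²) ≈ 1.9 units.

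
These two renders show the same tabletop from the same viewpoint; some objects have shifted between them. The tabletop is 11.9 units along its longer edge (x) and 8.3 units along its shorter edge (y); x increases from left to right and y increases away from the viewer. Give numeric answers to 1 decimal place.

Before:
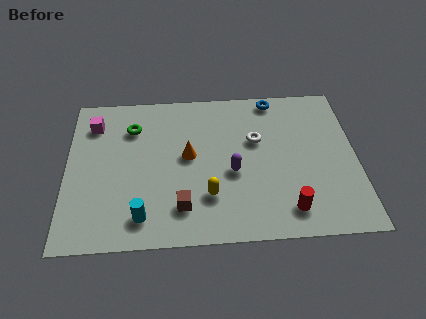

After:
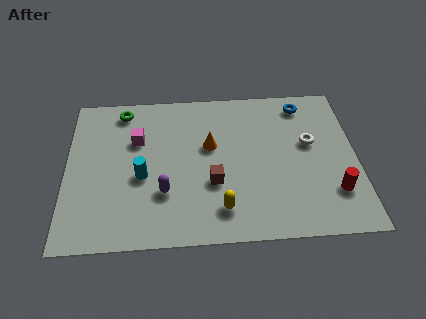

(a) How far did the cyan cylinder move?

2.1

The cyan cylinder moved from about (3.1, 1.4) to (3.1, 3.5), a distance of √(0.0² + 2.1²) ≈ 2.1.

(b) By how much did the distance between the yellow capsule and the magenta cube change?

-1.1

Before: roughly 6.3 units apart; after: 5.2. That's 1.1 units closer together.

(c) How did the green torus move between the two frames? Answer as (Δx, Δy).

(-0.4, 1.0)

The green torus started near (2.7, 6.2) and ended near (2.3, 7.2).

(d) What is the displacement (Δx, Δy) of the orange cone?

(0.9, 0.5)

The orange cone started near (5.0, 4.5) and ended near (5.9, 5.0).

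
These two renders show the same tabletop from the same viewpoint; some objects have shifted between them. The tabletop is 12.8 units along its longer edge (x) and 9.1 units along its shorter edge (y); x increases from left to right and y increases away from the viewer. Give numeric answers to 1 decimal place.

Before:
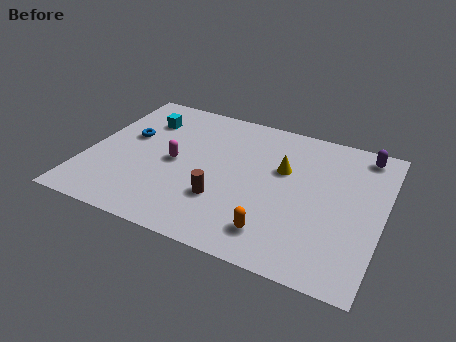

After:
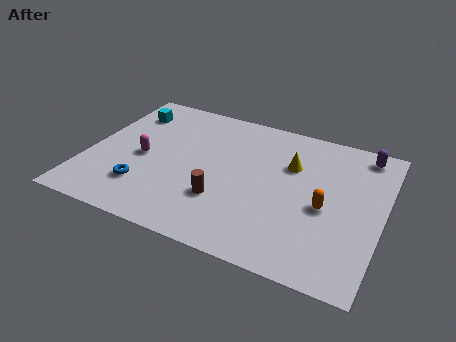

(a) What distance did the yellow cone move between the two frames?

0.5

The yellow cone moved from about (8.4, 5.7) to (8.7, 6.1), a distance of √(0.3² + 0.4²) ≈ 0.5.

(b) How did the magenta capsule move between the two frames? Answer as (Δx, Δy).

(-1.4, -0.2)

From the two frames, the magenta capsule sits at roughly (3.8, 4.4) before and (2.4, 4.2) after.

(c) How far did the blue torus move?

3.3

The blue torus moved from about (1.6, 5.4) to (2.7, 2.3), a distance of √(1.1² + 3.1²) ≈ 3.3.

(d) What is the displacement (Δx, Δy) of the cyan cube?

(-0.8, 0.3)

From the two frames, the cyan cube sits at roughly (2.1, 6.8) before and (1.3, 7.1) after.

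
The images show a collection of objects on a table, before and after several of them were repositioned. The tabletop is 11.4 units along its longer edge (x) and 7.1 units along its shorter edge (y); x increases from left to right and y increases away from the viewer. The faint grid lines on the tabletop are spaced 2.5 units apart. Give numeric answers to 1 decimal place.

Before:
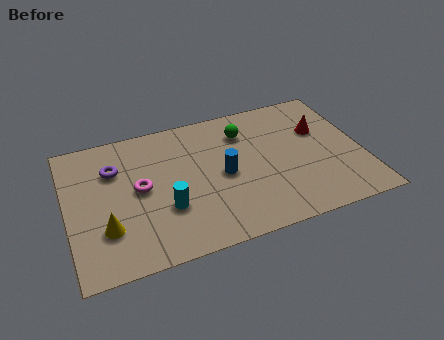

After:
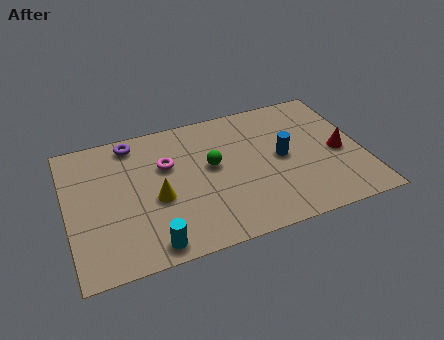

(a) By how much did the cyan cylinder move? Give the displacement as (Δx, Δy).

(-0.7, -1.6)

The cyan cylinder was at about (3.7, 2.4) and moved to about (3.0, 0.8).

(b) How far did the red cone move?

1.5

The red cone was near (9.9, 4.6) before and (10.5, 3.2) after, so it travelled √(0.6² + 1.4²) ≈ 1.5 units.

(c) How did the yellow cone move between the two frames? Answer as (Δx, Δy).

(2.0, 0.9)

The yellow cone started near (1.4, 2.1) and ended near (3.4, 3.0).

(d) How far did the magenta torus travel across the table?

1.4

The magenta torus was near (2.8, 3.7) before and (3.9, 4.6) after, so it travelled √(1.1² + 0.9²) ≈ 1.4 units.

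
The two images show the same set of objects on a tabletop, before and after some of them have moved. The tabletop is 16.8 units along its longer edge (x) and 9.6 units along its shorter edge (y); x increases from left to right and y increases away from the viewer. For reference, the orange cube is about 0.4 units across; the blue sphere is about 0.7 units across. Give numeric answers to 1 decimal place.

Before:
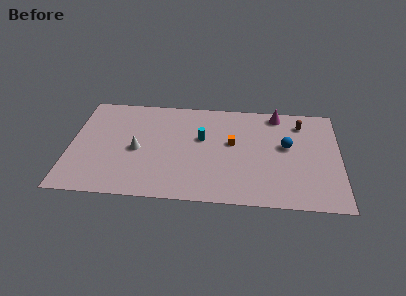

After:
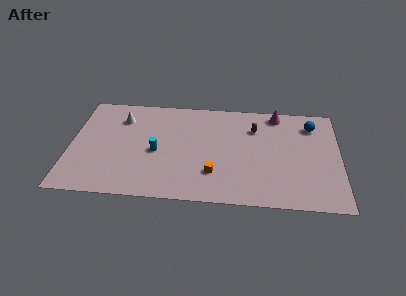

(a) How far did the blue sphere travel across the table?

2.6

From (13.5, 5.5) to (15.1, 7.6), the blue sphere covered √(1.6² + 2.1²) ≈ 2.6 units.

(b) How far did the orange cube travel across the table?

3.1

The orange cube was near (10.1, 5.5) before and (9.0, 2.6) after, so it travelled √(1.1² + 2.9²) ≈ 3.1 units.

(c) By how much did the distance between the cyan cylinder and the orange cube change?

+2.1

They were about 1.9 units apart before and 4.0 after — 2.1 units further apart.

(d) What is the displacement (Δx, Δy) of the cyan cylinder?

(-2.8, -1.5)

From the two frames, the cyan cylinder sits at roughly (8.2, 5.8) before and (5.4, 4.3) after.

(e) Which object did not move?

the magenta cone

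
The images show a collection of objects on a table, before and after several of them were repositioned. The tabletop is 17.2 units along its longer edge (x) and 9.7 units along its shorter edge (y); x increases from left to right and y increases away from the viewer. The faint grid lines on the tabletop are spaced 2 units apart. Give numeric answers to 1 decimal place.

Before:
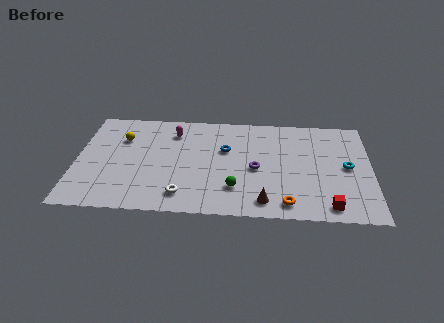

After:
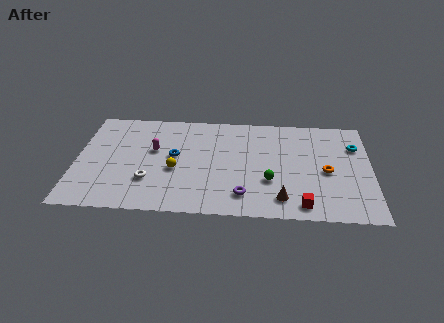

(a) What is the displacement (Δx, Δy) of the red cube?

(-1.5, 0.0)

The red cube was at about (14.7, 1.2) and moved to about (13.2, 1.2).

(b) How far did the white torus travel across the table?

2.3

From (6.3, 1.7) to (4.3, 2.9), the white torus covered √(2.0² + 1.2²) ≈ 2.3 units.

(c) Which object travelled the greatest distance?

the yellow sphere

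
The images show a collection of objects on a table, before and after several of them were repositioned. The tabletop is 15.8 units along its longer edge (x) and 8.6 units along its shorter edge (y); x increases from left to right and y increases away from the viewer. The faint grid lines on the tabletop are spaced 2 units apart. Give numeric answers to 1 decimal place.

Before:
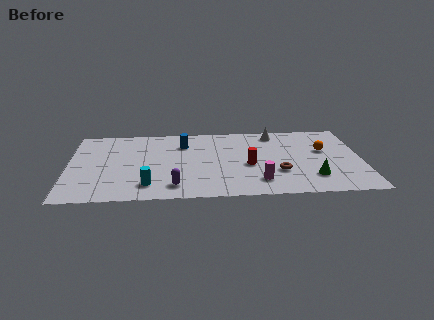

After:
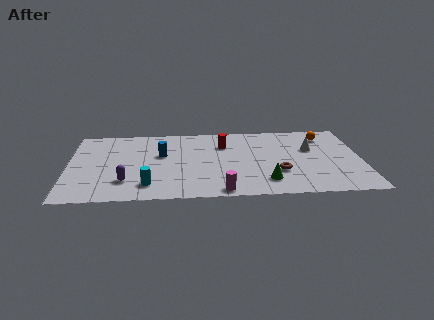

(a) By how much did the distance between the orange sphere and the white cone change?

-1.7

Before: roughly 3.4 units apart; after: 1.7. That's 1.7 units closer together.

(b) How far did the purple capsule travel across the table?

2.7

From (5.7, 1.5) to (3.1, 2.2), the purple capsule covered √(2.6² + 0.7²) ≈ 2.7 units.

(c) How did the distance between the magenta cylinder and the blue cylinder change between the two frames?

-0.7

The distance was about 6.1 in the first image and 5.4 in the second, so they moved 0.7 units closer together.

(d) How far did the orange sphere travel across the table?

1.7

The orange sphere was near (13.8, 5.2) before and (13.9, 6.9) after, so it travelled √(0.1² + 1.7²) ≈ 1.7 units.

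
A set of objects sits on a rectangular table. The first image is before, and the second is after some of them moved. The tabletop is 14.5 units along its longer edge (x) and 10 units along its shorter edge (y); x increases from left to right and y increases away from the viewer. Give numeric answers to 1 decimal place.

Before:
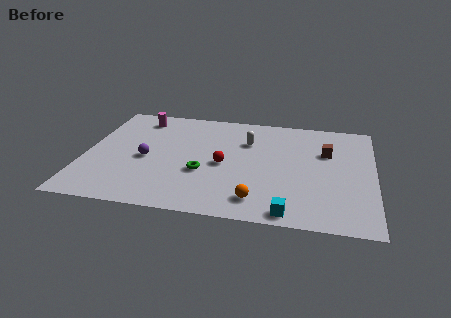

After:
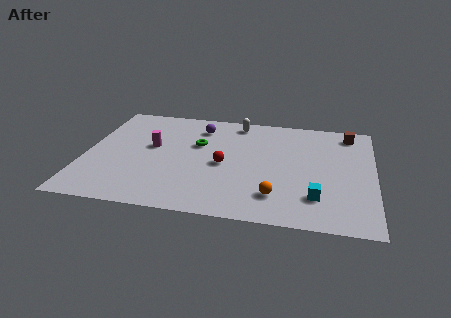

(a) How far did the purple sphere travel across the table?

4.3

The purple sphere was near (3.1, 4.5) before and (5.6, 8.0) after, so it travelled √(2.5² + 3.5²) ≈ 4.3 units.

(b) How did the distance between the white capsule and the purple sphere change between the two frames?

-3.5

They were about 5.6 units apart before and 2.1 after — 3.5 units closer together.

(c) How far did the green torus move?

2.6

From (6.0, 3.7) to (5.6, 6.3), the green torus covered √(0.4² + 2.6²) ≈ 2.6 units.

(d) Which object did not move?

the red sphere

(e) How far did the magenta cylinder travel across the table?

2.8

From (2.5, 8.4) to (3.3, 5.7), the magenta cylinder covered √(0.8² + 2.7²) ≈ 2.8 units.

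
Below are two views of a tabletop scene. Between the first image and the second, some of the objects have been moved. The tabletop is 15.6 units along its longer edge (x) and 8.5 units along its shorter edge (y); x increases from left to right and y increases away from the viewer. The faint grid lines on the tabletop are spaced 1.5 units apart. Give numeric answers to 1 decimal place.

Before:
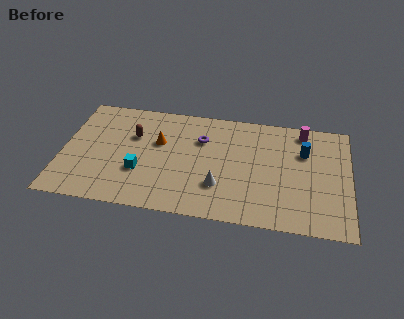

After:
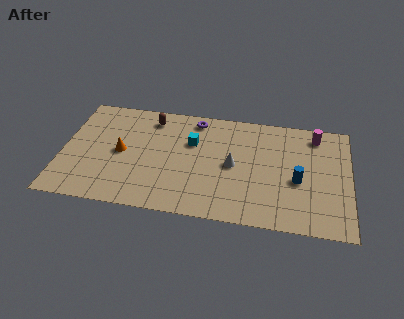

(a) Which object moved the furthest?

the cyan cube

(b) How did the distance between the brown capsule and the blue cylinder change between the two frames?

-0.5

Before: roughly 9.3 units apart; after: 8.8. That's 0.5 units closer together.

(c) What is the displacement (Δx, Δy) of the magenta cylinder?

(0.7, -0.2)

The magenta cylinder started near (13.0, 7.4) and ended near (13.7, 7.2).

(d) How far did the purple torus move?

1.6

From (7.5, 5.9) to (7.1, 7.4), the purple torus covered √(0.4² + 1.5²) ≈ 1.6 units.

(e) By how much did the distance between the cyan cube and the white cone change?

-1.6

The distance was about 4.3 in the first image and 2.7 in the second, so they moved 1.6 units closer together.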